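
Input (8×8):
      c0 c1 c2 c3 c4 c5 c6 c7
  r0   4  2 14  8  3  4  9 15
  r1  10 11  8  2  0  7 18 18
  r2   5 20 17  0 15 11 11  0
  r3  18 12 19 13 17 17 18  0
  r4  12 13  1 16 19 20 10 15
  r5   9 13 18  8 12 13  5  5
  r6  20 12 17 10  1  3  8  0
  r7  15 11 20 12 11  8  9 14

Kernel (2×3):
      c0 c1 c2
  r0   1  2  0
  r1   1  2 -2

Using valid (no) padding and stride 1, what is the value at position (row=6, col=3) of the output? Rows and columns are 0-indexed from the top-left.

30

The receptive field on the input at this output position is [10 1 3 / 12 11 8]. Elementwise product with the kernel and sum: 10·1 + 1·2 + 12·1 + 11·2 + 8·-2.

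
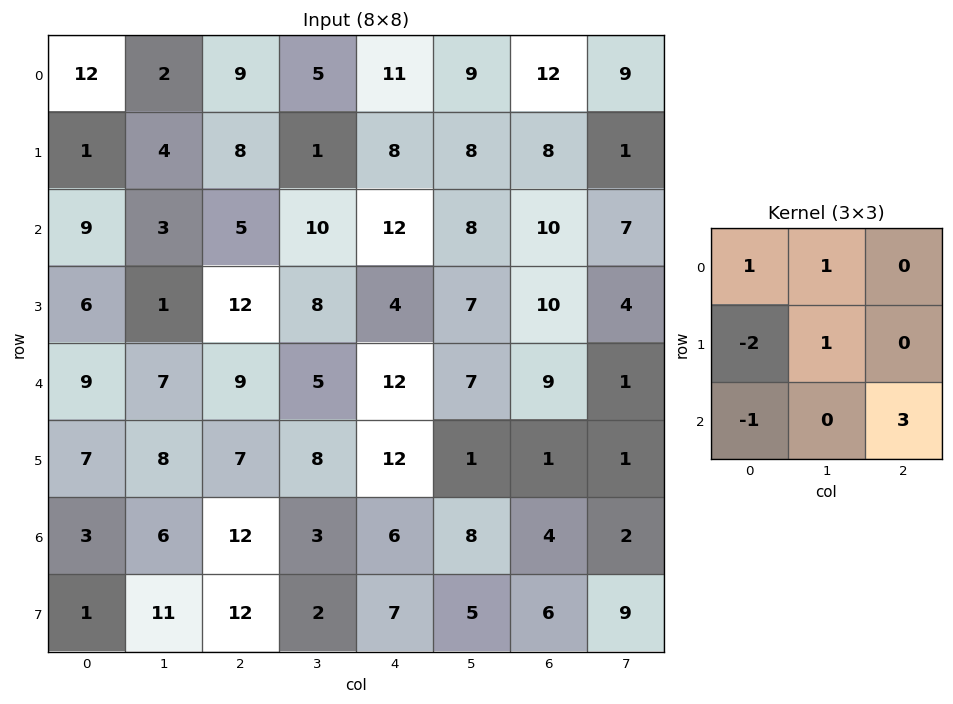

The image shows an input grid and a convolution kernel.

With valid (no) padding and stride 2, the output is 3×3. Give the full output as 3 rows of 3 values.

22 30 30
19 26 34
43 14 2

Output[0,0]: The receptive field on the input at this output position is [12 2 9 / 1 4 8 / 9 3 5]. Elementwise product with the kernel and sum: 12·1 + 2·1 + 1·-2 + 4·1 + 9·-1 + 5·3.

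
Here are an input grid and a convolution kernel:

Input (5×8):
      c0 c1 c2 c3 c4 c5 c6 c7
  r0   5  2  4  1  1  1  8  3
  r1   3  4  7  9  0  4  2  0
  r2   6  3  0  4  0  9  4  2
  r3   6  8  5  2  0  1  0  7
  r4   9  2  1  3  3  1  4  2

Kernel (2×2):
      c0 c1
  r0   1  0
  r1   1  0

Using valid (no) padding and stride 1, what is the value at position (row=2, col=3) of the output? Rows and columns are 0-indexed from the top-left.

The receptive field on the input at this output position is [4 0 / 2 0]. Elementwise product with the kernel and sum: 4·1 + 2·1.

6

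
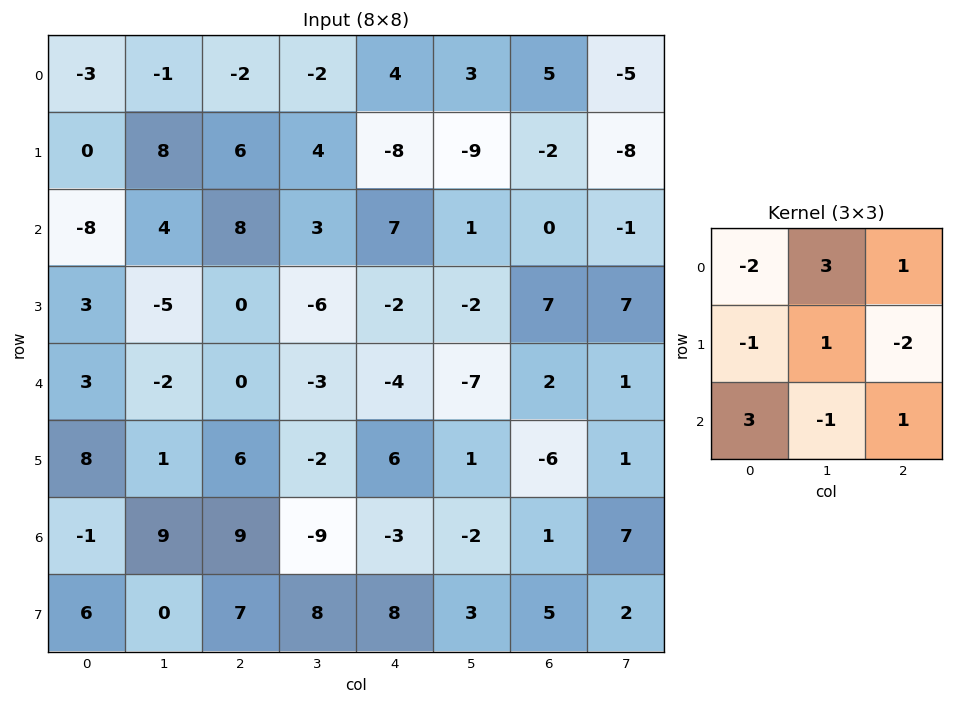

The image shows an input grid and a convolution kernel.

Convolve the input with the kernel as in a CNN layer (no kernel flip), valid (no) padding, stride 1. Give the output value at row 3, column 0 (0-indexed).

3

The receptive field on the input at this output position is [3 -5 0 / 3 -2 0 / 8 1 6]. Elementwise product with the kernel and sum: 3·-2 + -5·3 + 0·1 + 3·-1 + -2·1 + 0·-2 + 8·3 + 1·-1 + 6·1.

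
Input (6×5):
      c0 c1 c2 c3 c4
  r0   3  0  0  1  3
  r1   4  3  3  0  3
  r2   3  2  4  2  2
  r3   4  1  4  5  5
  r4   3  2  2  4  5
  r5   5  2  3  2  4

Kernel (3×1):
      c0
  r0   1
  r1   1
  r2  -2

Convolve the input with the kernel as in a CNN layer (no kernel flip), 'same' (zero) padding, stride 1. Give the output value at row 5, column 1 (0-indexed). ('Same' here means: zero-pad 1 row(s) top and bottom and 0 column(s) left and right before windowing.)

The receptive field on the zero-padded input at this output position is [2 / 2 / 0]. Elementwise product with the kernel and sum: 2·1 + 2·1 + 0·-2.

4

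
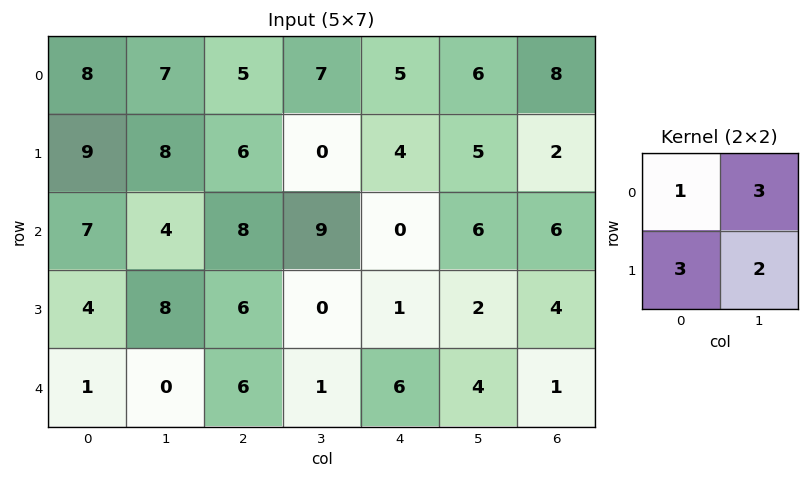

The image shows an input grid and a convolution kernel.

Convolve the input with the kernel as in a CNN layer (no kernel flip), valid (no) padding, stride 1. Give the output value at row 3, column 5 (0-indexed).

28

The receptive field on the input at this output position is [2 4 / 4 1]. Elementwise product with the kernel and sum: 2·1 + 4·3 + 4·3 + 1·2.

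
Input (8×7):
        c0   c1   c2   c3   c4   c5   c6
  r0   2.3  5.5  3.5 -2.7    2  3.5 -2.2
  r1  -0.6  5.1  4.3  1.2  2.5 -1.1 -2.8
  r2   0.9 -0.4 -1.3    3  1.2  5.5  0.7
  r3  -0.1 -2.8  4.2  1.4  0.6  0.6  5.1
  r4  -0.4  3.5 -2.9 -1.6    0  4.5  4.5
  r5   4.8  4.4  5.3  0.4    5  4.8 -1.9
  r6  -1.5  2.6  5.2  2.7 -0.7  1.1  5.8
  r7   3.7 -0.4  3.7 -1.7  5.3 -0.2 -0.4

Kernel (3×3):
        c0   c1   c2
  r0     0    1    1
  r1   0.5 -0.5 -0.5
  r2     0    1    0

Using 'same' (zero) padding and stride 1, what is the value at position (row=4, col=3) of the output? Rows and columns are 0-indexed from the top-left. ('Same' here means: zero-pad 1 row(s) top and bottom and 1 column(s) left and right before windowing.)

1.75

The receptive field on the zero-padded input at this output position is [4.2 1.4 0.6 / -2.9 -1.6 0 / 5.3 0.4 5]. Elementwise product with the kernel and sum: 1.4·1 + 0.6·1 + -2.9·0.5 + -1.6·-0.5 + 0·-0.5 + 0.4·1.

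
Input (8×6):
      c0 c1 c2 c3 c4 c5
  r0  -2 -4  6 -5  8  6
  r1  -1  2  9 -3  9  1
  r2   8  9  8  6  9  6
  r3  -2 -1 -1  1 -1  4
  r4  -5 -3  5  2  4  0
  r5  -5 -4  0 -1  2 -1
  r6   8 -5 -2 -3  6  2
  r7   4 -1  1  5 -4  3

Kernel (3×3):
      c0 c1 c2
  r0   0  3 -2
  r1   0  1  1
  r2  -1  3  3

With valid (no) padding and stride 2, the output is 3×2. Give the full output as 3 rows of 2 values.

30 12
20 13
-52 10

Output[0,0]: The receptive field on the input at this output position is [-2 -4 6 / -1 2 9 / 8 9 8]. Elementwise product with the kernel and sum: -4·3 + 6·-2 + 2·1 + 9·1 + 8·-1 + 9·3 + 8·3.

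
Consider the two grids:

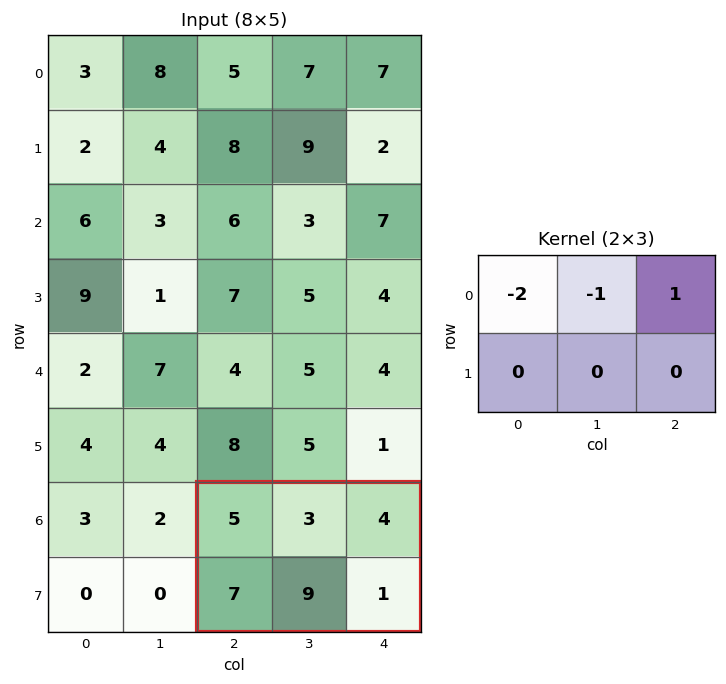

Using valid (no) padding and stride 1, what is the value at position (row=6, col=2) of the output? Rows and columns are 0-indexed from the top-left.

-9

The receptive field on the input at this output position is [5 3 4 / 7 9 1]. Elementwise product with the kernel and sum: 5·-2 + 3·-1 + 4·1.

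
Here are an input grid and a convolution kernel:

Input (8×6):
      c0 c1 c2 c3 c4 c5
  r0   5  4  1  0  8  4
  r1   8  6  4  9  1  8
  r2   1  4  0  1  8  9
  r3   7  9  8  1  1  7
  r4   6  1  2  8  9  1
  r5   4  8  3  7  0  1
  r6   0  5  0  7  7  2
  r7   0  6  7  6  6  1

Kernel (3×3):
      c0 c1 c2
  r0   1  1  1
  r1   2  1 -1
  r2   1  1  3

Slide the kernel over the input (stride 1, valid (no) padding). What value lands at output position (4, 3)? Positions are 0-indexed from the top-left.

The receptive field on the input at this output position is [8 9 1 / 7 0 1 / 7 7 2]. Elementwise product with the kernel and sum: 8·1 + 9·1 + 1·1 + 7·2 + 0·1 + 1·-1 + 7·1 + 7·1 + 2·3.

51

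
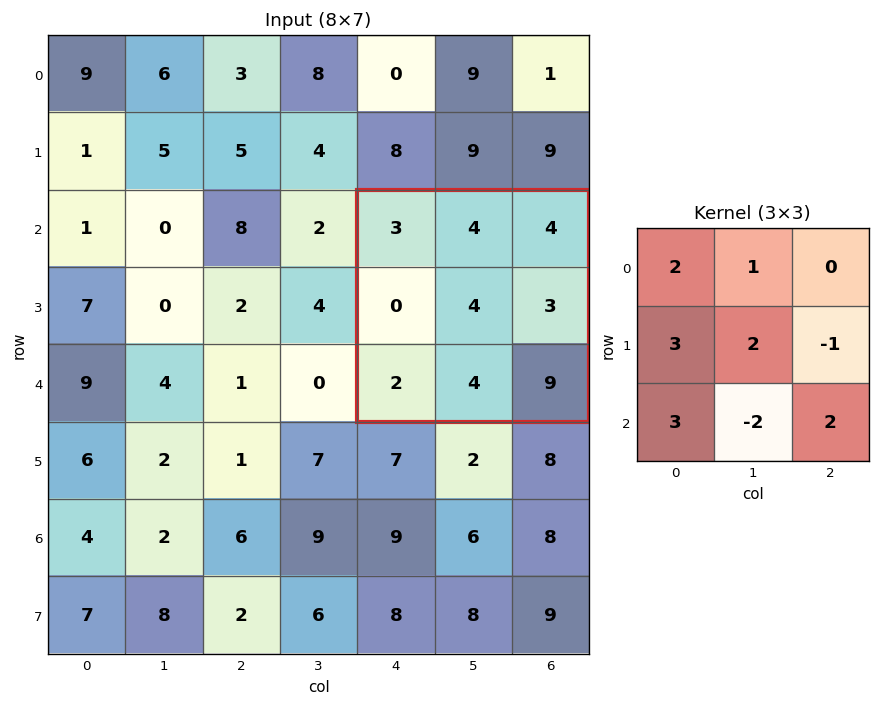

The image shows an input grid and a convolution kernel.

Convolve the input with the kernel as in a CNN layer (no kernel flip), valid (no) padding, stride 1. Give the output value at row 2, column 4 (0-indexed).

31

The receptive field on the input at this output position is [3 4 4 / 0 4 3 / 2 4 9]. Elementwise product with the kernel and sum: 3·2 + 4·1 + 0·3 + 4·2 + 3·-1 + 2·3 + 4·-2 + 9·2.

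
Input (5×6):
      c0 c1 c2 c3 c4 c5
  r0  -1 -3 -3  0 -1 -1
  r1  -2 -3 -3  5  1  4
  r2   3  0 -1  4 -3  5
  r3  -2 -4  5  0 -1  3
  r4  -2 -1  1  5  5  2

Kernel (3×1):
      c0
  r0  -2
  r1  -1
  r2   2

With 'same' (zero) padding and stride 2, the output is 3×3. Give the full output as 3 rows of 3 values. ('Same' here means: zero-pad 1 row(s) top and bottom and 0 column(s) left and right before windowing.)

-3 -3 3
-3 17 -1
6 -11 -3

Output[0,0]: The receptive field on the zero-padded input at this output position is [0 / -1 / -2]. Elementwise product with the kernel and sum: 0·-2 + -1·-1 + -2·2.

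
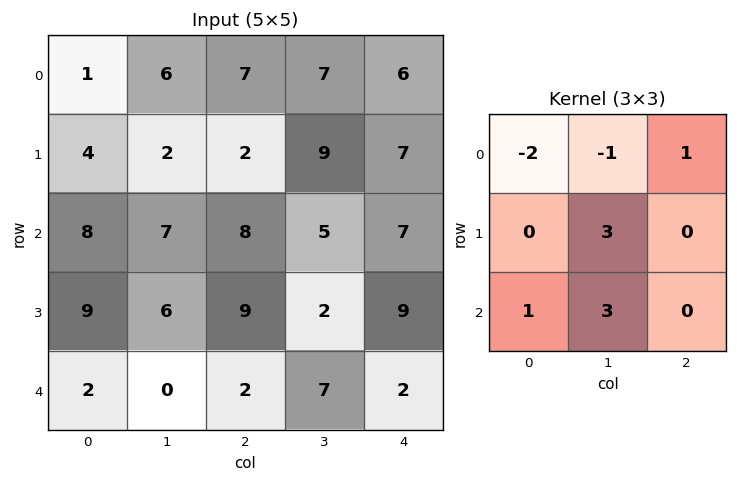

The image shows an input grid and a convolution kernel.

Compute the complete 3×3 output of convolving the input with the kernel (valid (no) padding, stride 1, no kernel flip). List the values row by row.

34 25 35
40 60 24
5 16 15

Output[0,0]: The receptive field on the input at this output position is [1 6 7 / 4 2 2 / 8 7 8]. Elementwise product with the kernel and sum: 1·-2 + 6·-1 + 7·1 + 2·3 + 8·1 + 7·3.
Output[0,1]: The receptive field on the input at this output position is [6 7 7 / 2 2 9 / 7 8 5]. Elementwise product with the kernel and sum: 6·-2 + 7·-1 + 7·1 + 2·3 + 7·1 + 8·3.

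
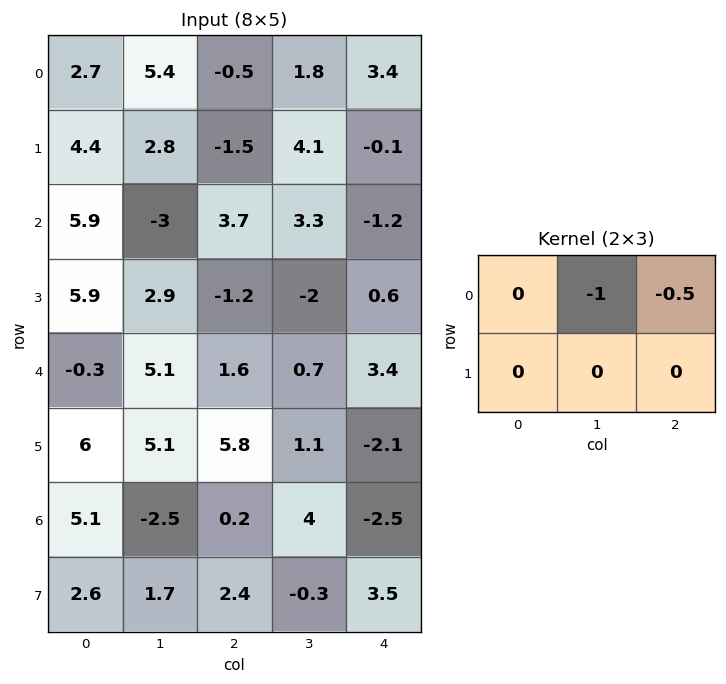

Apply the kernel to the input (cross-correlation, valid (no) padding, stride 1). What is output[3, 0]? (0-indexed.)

-2.3

The receptive field on the input at this output position is [5.9 2.9 -1.2 / -0.3 5.1 1.6]. Elementwise product with the kernel and sum: 2.9·-1 + -1.2·-0.5.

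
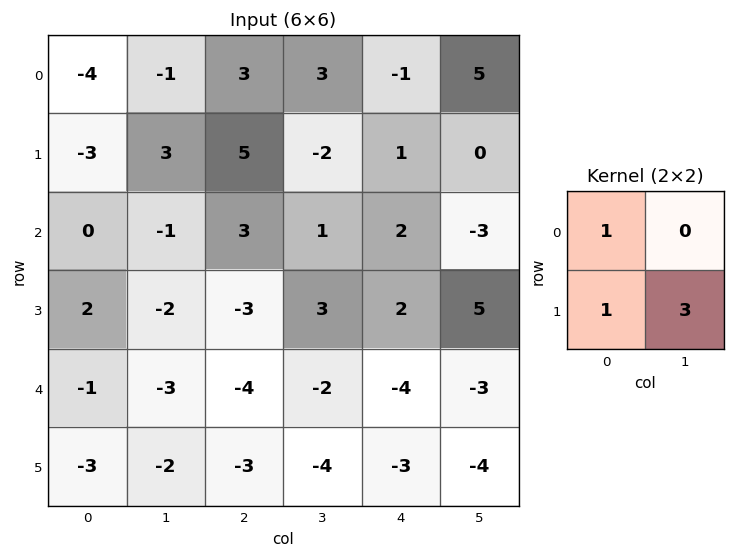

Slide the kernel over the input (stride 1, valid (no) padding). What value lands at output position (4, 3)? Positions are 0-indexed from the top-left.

The receptive field on the input at this output position is [-2 -4 / -4 -3]. Elementwise product with the kernel and sum: -2·1 + -4·1 + -3·3.

-15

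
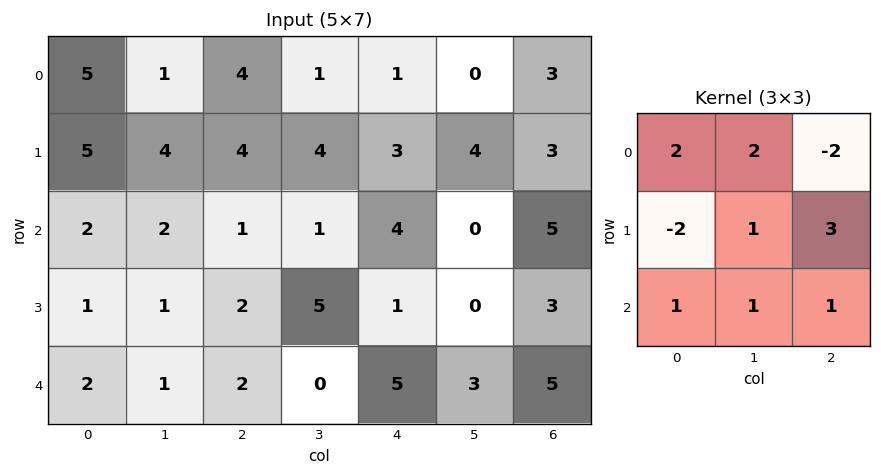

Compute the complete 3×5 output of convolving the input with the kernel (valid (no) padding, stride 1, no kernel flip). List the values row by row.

15 20 19 16 12
15 16 29 14 19
16 22 7 9 18

Output[0,0]: The receptive field on the input at this output position is [5 1 4 / 5 4 4 / 2 2 1]. Elementwise product with the kernel and sum: 5·2 + 1·2 + 4·-2 + 5·-2 + 4·1 + 4·3 + 2·1 + 2·1 + 1·1.
Output[0,1]: The receptive field on the input at this output position is [1 4 1 / 4 4 4 / 2 1 1]. Elementwise product with the kernel and sum: 1·2 + 4·2 + 1·-2 + 4·-2 + 4·1 + 4·3 + 2·1 + 1·1 + 1·1.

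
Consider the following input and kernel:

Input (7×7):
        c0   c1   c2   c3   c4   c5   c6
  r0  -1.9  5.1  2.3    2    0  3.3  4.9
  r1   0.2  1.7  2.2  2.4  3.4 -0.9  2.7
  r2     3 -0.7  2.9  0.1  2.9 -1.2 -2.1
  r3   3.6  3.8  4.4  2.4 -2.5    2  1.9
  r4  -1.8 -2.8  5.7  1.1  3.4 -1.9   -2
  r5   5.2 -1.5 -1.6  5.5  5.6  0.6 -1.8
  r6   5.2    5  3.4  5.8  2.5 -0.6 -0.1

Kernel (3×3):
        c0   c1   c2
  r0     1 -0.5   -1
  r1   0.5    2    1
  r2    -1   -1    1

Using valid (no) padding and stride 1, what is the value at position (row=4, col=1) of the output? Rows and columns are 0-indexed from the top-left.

The receptive field on the input at this output position is [-2.8 5.7 1.1 / -1.5 -1.6 5.5 / 5 3.4 5.8]. Elementwise product with the kernel and sum: -2.8·1 + 5.7·-0.5 + 1.1·-1 + -1.5·0.5 + -1.6·2 + 5.5·1 + 5·-1 + 3.4·-1 + 5.8·1.

-7.8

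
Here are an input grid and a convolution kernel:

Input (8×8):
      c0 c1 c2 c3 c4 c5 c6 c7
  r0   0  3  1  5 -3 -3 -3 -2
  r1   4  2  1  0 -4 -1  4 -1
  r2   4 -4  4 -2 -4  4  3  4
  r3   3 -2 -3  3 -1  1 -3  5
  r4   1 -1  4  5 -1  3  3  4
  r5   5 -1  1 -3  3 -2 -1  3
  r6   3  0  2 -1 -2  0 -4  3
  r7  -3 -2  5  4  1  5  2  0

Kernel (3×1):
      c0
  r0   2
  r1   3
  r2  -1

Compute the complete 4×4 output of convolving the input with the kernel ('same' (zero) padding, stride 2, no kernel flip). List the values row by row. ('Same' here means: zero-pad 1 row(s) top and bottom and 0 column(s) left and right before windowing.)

-4 2 -5 -13
17 17 -19 20
4 5 -8 4
22 3 -1 -16

Output[0,0]: The receptive field on the zero-padded input at this output position is [0 / 0 / 4]. Elementwise product with the kernel and sum: 0·2 + 0·3 + 4·-1.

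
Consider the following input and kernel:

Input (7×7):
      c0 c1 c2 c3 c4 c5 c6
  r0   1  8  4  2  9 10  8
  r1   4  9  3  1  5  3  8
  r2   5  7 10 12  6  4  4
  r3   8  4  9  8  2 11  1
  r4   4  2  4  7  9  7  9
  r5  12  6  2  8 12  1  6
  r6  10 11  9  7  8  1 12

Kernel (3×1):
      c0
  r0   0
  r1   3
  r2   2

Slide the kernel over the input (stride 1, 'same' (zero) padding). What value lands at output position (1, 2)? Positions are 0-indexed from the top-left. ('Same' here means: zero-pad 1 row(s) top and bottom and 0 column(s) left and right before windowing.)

29

The receptive field on the zero-padded input at this output position is [4 / 3 / 10]. Elementwise product with the kernel and sum: 3·3 + 10·2.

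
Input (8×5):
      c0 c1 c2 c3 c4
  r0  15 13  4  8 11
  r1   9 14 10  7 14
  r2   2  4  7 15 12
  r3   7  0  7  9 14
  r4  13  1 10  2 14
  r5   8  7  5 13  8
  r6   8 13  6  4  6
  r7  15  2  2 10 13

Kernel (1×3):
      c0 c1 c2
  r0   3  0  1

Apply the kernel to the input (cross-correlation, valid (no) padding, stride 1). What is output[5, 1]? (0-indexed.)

34

The receptive field on the input at this output position is [7 5 13]. Elementwise product with the kernel and sum: 7·3 + 13·1.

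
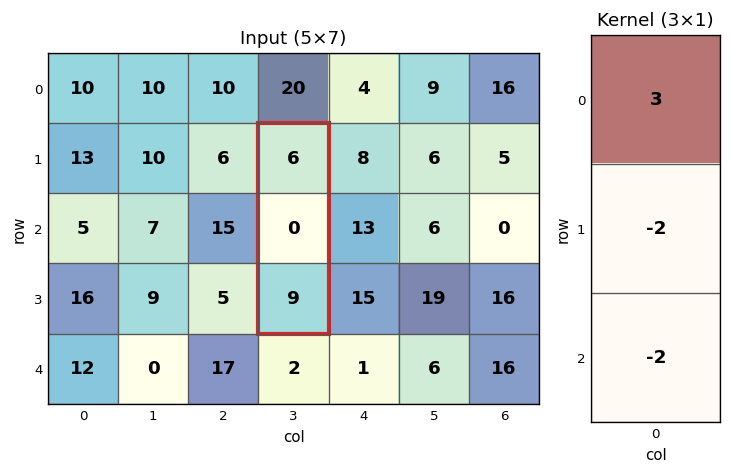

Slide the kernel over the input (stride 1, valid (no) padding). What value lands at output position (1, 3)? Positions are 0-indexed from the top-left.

The receptive field on the input at this output position is [6 / 0 / 9]. Elementwise product with the kernel and sum: 6·3 + 0·-2 + 9·-2.

0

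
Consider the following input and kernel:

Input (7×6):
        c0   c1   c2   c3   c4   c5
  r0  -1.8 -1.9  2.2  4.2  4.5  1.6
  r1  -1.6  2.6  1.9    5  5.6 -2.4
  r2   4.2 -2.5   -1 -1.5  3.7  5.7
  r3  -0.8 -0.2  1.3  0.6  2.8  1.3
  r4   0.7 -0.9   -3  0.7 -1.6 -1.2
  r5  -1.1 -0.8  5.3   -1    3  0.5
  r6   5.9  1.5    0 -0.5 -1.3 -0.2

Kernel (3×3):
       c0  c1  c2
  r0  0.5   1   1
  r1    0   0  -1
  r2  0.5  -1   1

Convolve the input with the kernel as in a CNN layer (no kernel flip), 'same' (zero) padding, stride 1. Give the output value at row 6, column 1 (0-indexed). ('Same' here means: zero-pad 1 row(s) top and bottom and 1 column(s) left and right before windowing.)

The receptive field on the zero-padded input at this output position is [-1.1 -0.8 5.3 / 5.9 1.5 0 / 0 0 0]. Elementwise product with the kernel and sum: -1.1·0.5 + -0.8·1 + 5.3·1 + 0·-1 + 0·0.5 + 0·-1 + 0·1.

3.95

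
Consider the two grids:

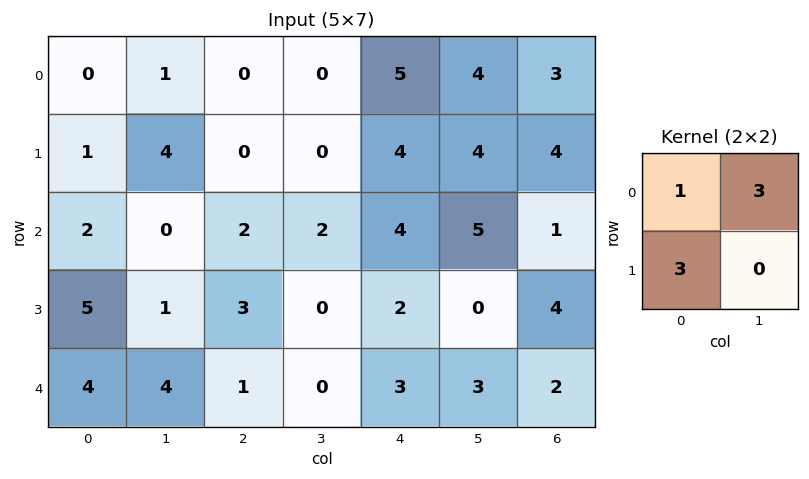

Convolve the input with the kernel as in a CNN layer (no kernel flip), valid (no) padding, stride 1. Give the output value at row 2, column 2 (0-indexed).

17

The receptive field on the input at this output position is [2 2 / 3 0]. Elementwise product with the kernel and sum: 2·1 + 2·3 + 3·3.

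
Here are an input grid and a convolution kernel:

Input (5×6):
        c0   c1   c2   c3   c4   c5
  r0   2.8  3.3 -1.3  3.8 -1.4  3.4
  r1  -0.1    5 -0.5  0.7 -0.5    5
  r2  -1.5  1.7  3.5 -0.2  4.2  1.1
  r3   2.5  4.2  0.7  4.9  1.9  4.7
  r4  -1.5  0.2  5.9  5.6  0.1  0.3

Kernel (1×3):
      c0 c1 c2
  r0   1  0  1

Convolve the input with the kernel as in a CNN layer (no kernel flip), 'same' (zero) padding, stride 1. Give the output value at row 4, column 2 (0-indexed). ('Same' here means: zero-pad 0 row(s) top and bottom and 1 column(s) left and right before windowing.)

5.8

The receptive field on the zero-padded input at this output position is [0.2 5.9 5.6]. Elementwise product with the kernel and sum: 0.2·1 + 5.6·1.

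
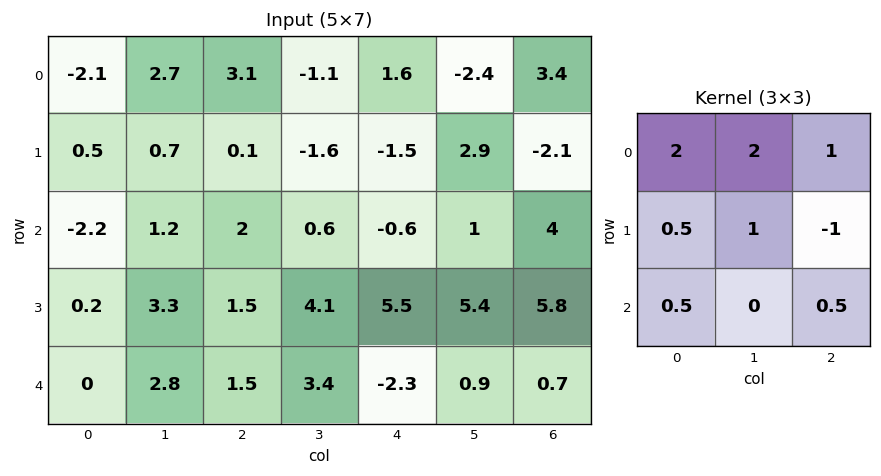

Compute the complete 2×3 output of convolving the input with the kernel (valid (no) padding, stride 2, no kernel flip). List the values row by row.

5.05 6.25 7.75
2.65 3.55 6.35

Output[0,0]: The receptive field on the input at this output position is [-2.1 2.7 3.1 / 0.5 0.7 0.1 / -2.2 1.2 2]. Elementwise product with the kernel and sum: -2.1·2 + 2.7·2 + 3.1·1 + 0.5·0.5 + 0.7·1 + 0.1·-1 + -2.2·0.5 + 2·0.5.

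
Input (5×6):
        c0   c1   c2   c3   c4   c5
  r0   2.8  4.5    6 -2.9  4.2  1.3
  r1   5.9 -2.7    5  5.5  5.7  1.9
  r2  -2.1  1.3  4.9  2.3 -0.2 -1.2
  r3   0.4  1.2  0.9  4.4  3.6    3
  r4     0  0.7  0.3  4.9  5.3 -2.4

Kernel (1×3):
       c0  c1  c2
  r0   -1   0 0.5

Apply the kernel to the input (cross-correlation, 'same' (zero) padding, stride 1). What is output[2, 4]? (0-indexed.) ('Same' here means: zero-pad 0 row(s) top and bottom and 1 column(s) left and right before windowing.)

The receptive field on the zero-padded input at this output position is [2.3 -0.2 -1.2]. Elementwise product with the kernel and sum: 2.3·-1 + -1.2·0.5.

-2.9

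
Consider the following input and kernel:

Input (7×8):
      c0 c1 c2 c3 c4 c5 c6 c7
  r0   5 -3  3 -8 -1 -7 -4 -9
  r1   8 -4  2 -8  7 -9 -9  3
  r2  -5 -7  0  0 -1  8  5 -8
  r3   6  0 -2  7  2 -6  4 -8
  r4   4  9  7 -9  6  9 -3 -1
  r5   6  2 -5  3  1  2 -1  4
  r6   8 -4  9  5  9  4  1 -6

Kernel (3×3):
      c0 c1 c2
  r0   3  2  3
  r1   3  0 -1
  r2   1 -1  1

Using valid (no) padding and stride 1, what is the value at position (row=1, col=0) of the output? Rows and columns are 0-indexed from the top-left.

The receptive field on the input at this output position is [8 -4 2 / -5 -7 0 / 6 0 -2]. Elementwise product with the kernel and sum: 8·3 + -4·2 + 2·3 + -5·3 + 0·-1 + 6·1 + 0·-1 + -2·1.

11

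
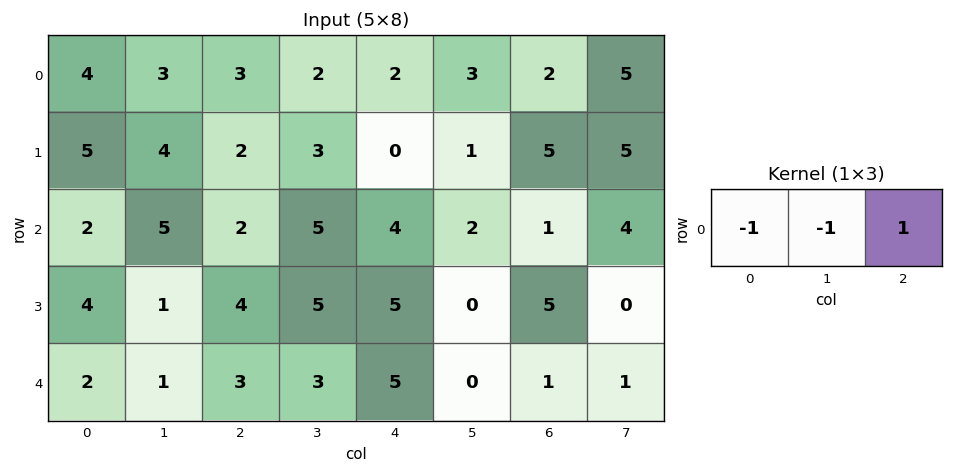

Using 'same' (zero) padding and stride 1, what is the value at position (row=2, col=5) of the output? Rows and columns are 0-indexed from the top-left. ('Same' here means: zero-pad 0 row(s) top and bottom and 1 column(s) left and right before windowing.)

-5

The receptive field on the zero-padded input at this output position is [4 2 1]. Elementwise product with the kernel and sum: 4·-1 + 2·-1 + 1·1.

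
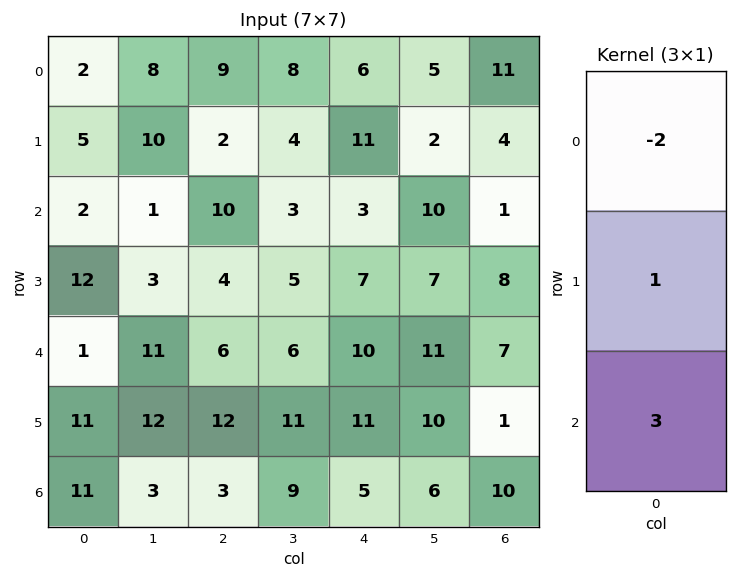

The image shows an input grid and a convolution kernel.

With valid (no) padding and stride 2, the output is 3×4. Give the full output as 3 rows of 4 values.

Output[0,0]: The receptive field on the input at this output position is [2 / 5 / 2]. Elementwise product with the kernel and sum: 2·-2 + 5·1 + 2·3.
Output[0,1]: The receptive field on the input at this output position is [9 / 2 / 10]. Elementwise product with the kernel and sum: 9·-2 + 2·1 + 10·3.

7 14 8 -15
11 2 31 27
42 9 6 17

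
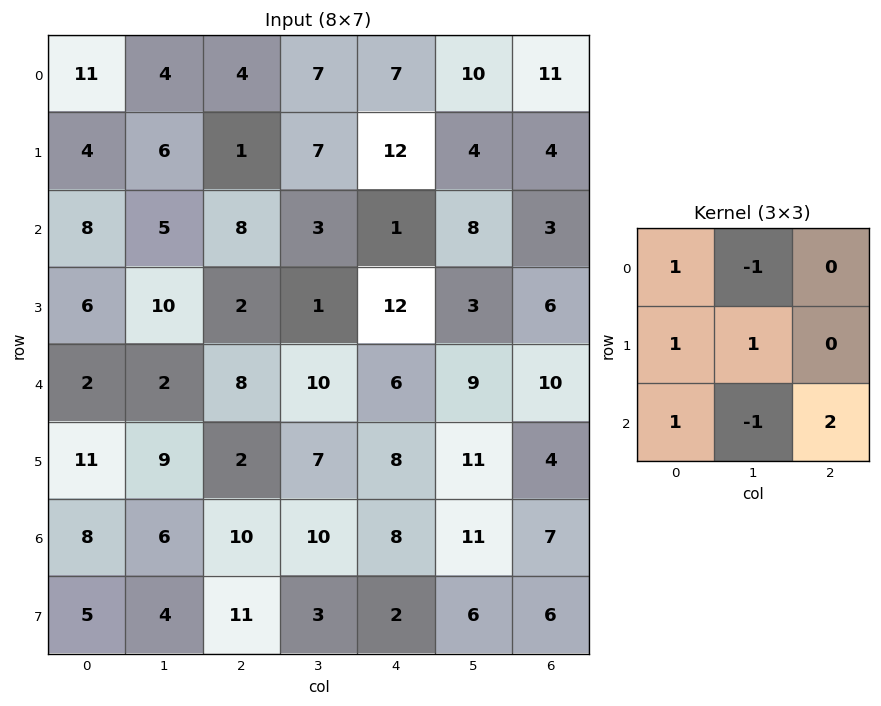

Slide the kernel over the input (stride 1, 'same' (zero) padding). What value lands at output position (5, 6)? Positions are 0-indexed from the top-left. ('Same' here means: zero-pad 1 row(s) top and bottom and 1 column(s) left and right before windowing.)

18

The receptive field on the zero-padded input at this output position is [9 10 0 / 11 4 0 / 11 7 0]. Elementwise product with the kernel and sum: 9·1 + 10·-1 + 11·1 + 4·1 + 11·1 + 7·-1 + 0·2.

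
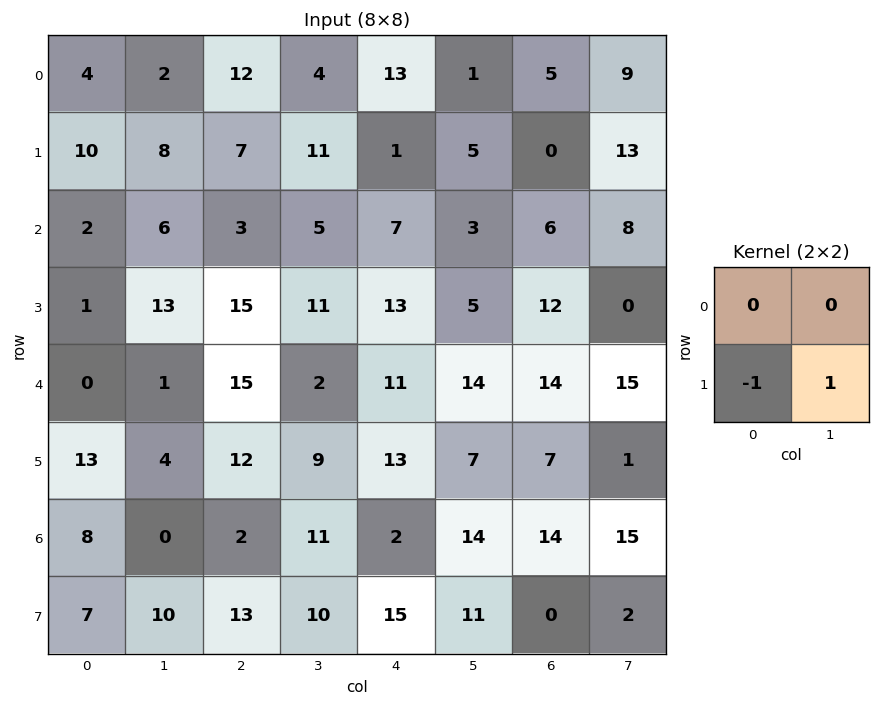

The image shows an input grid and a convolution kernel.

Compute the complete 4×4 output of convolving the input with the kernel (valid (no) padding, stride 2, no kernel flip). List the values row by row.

-2 4 4 13
12 -4 -8 -12
-9 -3 -6 -6
3 -3 -4 2

Output[0,0]: The receptive field on the input at this output position is [4 2 / 10 8]. Elementwise product with the kernel and sum: 10·-1 + 8·1.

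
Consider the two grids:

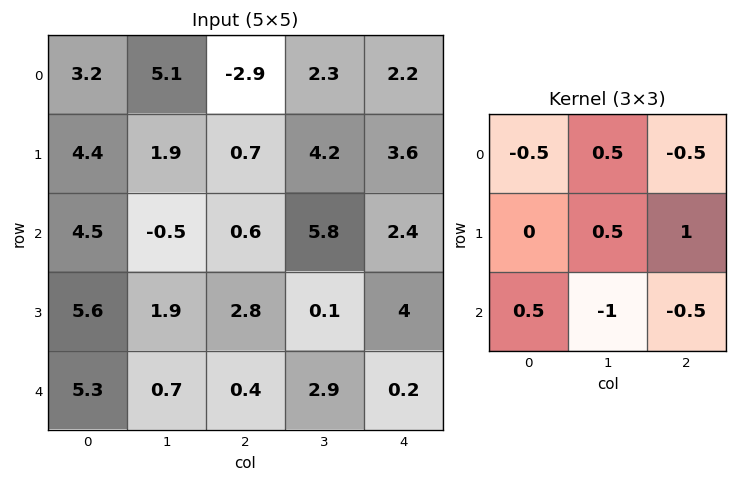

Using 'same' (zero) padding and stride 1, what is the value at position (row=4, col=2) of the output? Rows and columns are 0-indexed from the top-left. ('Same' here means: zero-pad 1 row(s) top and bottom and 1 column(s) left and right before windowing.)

3.5

The receptive field on the zero-padded input at this output position is [1.9 2.8 0.1 / 0.7 0.4 2.9 / 0 0 0]. Elementwise product with the kernel and sum: 1.9·-0.5 + 2.8·0.5 + 0.1·-0.5 + 0.4·0.5 + 2.9·1 + 0·0.5 + 0·-1 + 0·-0.5.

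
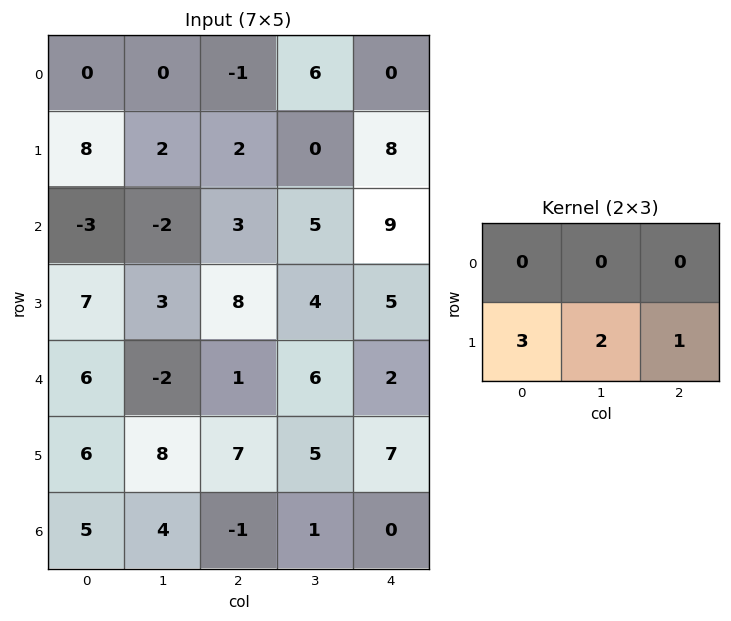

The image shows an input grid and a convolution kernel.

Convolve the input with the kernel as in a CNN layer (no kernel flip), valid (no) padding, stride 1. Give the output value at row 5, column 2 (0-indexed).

-1

The receptive field on the input at this output position is [7 5 7 / -1 1 0]. Elementwise product with the kernel and sum: -1·3 + 1·2 + 0·1.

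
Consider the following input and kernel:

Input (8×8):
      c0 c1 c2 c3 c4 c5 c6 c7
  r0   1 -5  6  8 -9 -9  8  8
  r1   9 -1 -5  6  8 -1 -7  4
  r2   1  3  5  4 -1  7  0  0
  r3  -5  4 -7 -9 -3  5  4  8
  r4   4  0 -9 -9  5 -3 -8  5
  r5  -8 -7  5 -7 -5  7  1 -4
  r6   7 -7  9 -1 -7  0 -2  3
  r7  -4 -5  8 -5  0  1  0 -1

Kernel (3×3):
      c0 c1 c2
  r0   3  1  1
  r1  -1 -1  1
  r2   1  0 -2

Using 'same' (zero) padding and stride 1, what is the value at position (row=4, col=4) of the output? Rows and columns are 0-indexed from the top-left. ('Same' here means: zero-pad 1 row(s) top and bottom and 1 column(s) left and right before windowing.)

The receptive field on the zero-padded input at this output position is [-9 -3 5 / -9 5 -3 / -7 -5 7]. Elementwise product with the kernel and sum: -9·3 + -3·1 + 5·1 + -9·-1 + 5·-1 + -3·1 + -7·1 + 7·-2.

-45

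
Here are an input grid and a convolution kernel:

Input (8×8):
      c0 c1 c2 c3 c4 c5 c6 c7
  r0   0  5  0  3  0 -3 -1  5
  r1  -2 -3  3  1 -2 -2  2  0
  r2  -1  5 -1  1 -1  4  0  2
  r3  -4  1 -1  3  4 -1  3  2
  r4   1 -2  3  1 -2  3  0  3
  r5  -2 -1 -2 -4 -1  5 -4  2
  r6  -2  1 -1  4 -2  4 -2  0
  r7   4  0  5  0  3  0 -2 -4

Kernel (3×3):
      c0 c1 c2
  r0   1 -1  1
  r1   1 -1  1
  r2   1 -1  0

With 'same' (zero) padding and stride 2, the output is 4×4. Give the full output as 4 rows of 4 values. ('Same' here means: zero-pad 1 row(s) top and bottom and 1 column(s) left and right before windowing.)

7 2 3 -1
9 4 6 -2
4 2 1 13
0 -2 9 19

Output[0,0]: The receptive field on the zero-padded input at this output position is [0 0 0 / 0 0 5 / 0 -2 -3]. Elementwise product with the kernel and sum: 0·1 + 0·-1 + 0·1 + 0·1 + 0·-1 + 5·1 + 0·1 + -2·-1.
Output[0,1]: The receptive field on the zero-padded input at this output position is [0 0 0 / 5 0 3 / -3 3 1]. Elementwise product with the kernel and sum: 0·1 + 0·-1 + 0·1 + 5·1 + 0·-1 + 3·1 + -3·1 + 3·-1.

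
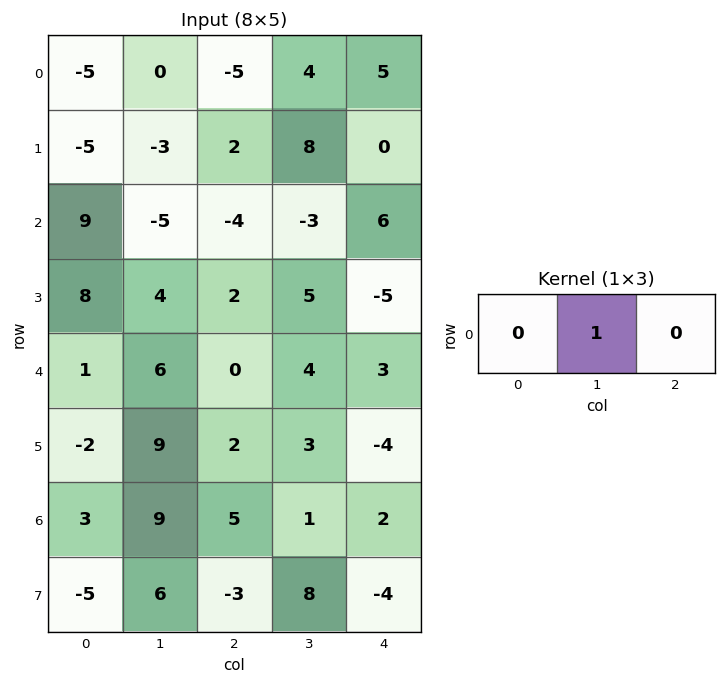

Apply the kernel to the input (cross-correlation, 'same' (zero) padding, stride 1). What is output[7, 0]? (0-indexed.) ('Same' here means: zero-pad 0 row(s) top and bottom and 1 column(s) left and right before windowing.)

The receptive field on the zero-padded input at this output position is [0 -5 6]. Elementwise product with the kernel and sum: -5·1.

-5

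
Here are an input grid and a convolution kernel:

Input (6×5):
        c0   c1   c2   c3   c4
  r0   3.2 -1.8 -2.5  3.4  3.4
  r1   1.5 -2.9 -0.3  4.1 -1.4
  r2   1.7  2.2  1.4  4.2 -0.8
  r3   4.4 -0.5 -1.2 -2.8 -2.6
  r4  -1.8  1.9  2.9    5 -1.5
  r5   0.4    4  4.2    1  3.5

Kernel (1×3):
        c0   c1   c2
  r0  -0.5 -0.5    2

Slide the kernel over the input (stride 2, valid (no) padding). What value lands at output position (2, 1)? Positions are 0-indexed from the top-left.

-6.95

The receptive field on the input at this output position is [2.9 5 -1.5]. Elementwise product with the kernel and sum: 2.9·-0.5 + 5·-0.5 + -1.5·2.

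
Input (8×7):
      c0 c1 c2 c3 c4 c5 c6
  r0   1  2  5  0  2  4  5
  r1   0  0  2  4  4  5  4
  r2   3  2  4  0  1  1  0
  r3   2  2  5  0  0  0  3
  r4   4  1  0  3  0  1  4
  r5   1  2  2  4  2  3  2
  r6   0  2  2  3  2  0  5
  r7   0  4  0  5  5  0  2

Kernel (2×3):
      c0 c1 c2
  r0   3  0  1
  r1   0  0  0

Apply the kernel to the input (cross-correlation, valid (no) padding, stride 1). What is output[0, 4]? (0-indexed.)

The receptive field on the input at this output position is [2 4 5 / 4 5 4]. Elementwise product with the kernel and sum: 2·3 + 5·1.

11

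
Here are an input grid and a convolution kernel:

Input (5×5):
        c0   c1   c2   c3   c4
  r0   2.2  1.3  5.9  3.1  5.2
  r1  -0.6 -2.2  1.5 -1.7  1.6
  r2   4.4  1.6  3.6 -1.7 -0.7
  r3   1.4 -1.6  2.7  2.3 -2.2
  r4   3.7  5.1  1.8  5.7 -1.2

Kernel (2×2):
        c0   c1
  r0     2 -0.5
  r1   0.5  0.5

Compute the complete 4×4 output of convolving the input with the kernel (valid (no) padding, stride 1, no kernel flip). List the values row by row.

2.35 -0.7 10.15 3.55
2.9 -2.55 4.8 -5.4
7.9 1.95 10.55 -3
8 -1.1 8 7.95

Output[0,0]: The receptive field on the input at this output position is [2.2 1.3 / -0.6 -2.2]. Elementwise product with the kernel and sum: 2.2·2 + 1.3·-0.5 + -0.6·0.5 + -2.2·0.5.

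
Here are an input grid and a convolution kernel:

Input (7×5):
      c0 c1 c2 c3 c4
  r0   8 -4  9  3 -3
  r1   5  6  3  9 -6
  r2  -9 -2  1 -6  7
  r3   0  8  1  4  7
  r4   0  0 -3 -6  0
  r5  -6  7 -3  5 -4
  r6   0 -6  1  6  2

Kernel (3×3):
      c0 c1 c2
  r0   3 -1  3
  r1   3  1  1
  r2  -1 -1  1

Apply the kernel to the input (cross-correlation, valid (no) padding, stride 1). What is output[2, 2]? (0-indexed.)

53

The receptive field on the input at this output position is [1 -6 7 / 1 4 7 / -3 -6 0]. Elementwise product with the kernel and sum: 1·3 + -6·-1 + 7·3 + 1·3 + 4·1 + 7·1 + -3·-1 + -6·-1 + 0·1.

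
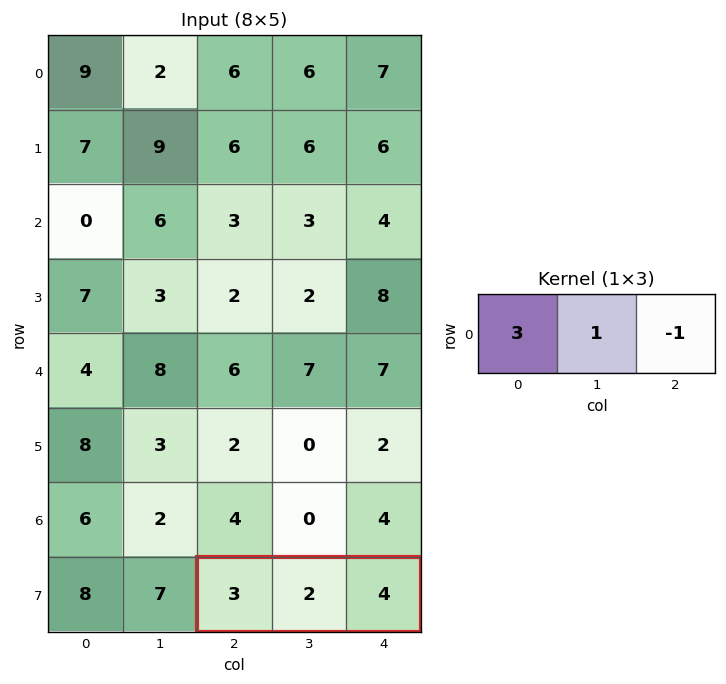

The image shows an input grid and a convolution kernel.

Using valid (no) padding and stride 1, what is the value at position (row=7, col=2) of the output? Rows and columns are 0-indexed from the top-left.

7

The receptive field on the input at this output position is [3 2 4]. Elementwise product with the kernel and sum: 3·3 + 2·1 + 4·-1.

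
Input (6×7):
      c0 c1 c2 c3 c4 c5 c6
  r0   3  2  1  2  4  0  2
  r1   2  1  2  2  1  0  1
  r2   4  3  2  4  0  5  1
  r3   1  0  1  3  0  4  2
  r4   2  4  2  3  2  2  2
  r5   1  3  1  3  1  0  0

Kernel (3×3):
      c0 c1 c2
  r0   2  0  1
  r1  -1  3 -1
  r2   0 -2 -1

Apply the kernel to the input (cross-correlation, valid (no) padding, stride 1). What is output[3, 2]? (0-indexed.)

The receptive field on the input at this output position is [1 3 0 / 2 3 2 / 1 3 1]. Elementwise product with the kernel and sum: 1·2 + 0·1 + 2·-1 + 3·3 + 2·-1 + 3·-2 + 1·-1.

0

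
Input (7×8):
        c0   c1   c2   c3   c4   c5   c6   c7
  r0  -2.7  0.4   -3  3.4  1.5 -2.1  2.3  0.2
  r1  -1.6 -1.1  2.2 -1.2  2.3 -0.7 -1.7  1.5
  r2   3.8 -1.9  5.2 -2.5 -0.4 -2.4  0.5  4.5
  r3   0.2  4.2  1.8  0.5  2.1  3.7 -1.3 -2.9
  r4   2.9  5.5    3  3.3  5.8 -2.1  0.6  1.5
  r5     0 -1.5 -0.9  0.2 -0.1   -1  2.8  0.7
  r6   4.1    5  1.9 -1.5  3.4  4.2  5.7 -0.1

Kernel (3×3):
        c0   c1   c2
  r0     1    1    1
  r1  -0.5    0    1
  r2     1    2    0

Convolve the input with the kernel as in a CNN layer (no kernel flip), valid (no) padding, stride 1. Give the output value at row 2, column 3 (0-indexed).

The receptive field on the input at this output position is [-2.5 -0.4 -2.4 / 0.5 2.1 3.7 / 3.3 5.8 -2.1]. Elementwise product with the kernel and sum: -2.5·1 + -0.4·1 + -2.4·1 + 0.5·-0.5 + 3.7·1 + 3.3·1 + 5.8·2.

13.05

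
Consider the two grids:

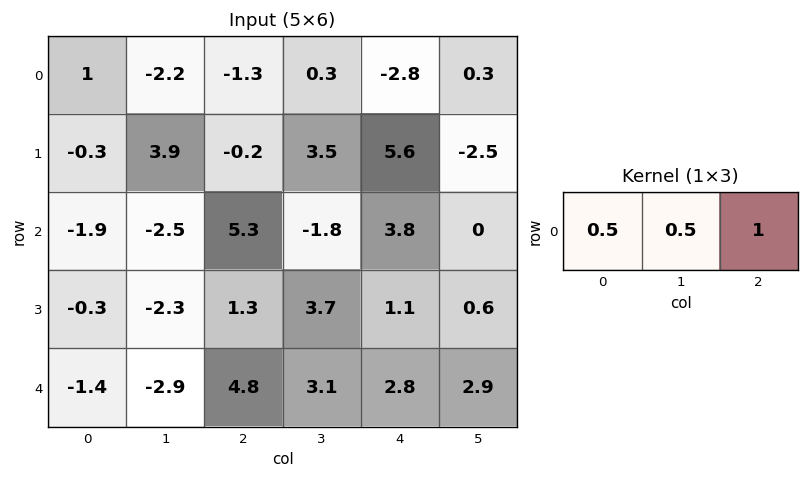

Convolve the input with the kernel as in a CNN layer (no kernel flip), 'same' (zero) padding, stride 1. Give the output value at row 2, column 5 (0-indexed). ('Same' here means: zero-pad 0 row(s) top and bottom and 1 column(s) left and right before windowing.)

The receptive field on the zero-padded input at this output position is [3.8 0 0]. Elementwise product with the kernel and sum: 3.8·0.5 + 0·0.5 + 0·1.

1.9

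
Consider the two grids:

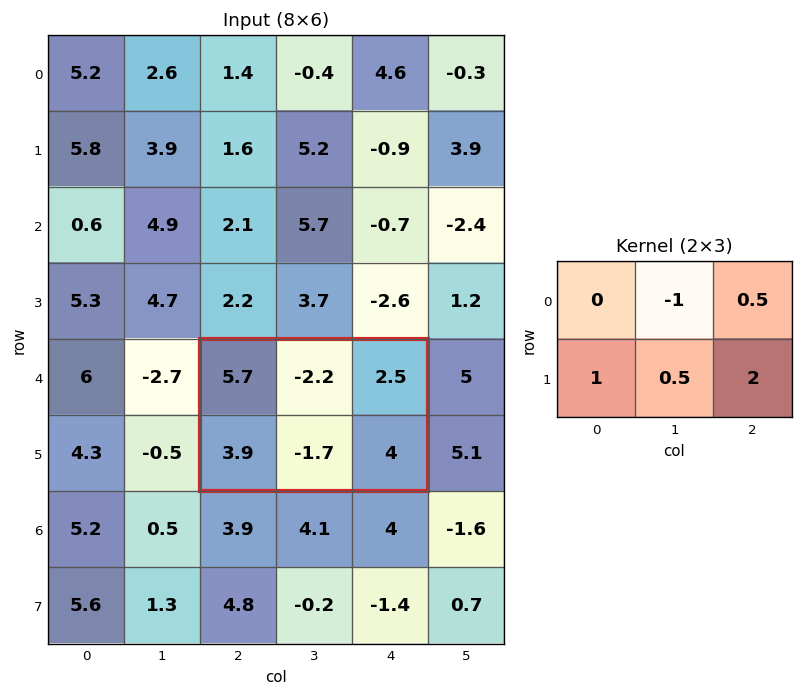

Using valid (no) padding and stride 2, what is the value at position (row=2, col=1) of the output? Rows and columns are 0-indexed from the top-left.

14.5

The receptive field on the input at this output position is [5.7 -2.2 2.5 / 3.9 -1.7 4]. Elementwise product with the kernel and sum: -2.2·-1 + 2.5·0.5 + 3.9·1 + -1.7·0.5 + 4·2.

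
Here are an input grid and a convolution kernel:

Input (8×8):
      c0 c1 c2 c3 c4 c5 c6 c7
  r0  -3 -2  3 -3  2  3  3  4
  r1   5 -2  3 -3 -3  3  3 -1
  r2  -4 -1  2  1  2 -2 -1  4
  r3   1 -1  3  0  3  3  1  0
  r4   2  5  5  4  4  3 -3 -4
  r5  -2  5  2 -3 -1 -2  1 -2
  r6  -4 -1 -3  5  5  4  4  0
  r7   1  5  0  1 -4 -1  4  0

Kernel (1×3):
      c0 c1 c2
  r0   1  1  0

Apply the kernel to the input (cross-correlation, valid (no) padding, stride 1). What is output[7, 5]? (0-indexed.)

The receptive field on the input at this output position is [-1 4 0]. Elementwise product with the kernel and sum: -1·1 + 4·1.

3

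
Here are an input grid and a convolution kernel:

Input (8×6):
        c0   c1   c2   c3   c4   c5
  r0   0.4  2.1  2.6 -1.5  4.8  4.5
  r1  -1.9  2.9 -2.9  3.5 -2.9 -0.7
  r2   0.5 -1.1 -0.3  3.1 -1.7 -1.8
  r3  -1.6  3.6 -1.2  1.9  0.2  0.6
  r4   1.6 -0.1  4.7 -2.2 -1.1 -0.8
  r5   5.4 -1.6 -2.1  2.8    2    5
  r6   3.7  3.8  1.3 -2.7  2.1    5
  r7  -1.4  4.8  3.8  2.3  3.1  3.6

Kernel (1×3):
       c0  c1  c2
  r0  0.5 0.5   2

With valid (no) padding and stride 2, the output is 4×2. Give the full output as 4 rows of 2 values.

6.45 10.15
-0.9 -2
10.15 -0.95
6.35 3.5

Output[0,0]: The receptive field on the input at this output position is [0.4 2.1 2.6]. Elementwise product with the kernel and sum: 0.4·0.5 + 2.1·0.5 + 2.6·2.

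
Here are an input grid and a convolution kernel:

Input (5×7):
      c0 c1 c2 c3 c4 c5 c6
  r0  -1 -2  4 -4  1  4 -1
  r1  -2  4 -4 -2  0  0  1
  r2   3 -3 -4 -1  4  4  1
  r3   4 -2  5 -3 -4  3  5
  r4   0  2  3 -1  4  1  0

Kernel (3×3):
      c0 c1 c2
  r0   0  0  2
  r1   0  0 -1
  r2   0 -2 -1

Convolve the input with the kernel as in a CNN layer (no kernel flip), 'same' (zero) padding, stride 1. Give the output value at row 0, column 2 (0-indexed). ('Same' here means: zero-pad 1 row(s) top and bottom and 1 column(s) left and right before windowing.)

The receptive field on the zero-padded input at this output position is [0 0 0 / -2 4 -4 / 4 -4 -2]. Elementwise product with the kernel and sum: 0·2 + -4·-1 + -4·-2 + -2·-1.

14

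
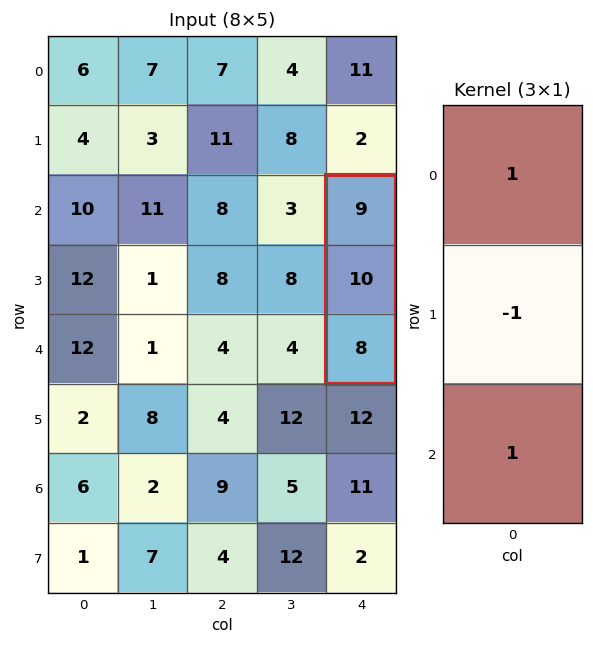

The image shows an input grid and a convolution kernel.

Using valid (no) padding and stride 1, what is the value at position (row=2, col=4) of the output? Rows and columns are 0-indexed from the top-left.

7

The receptive field on the input at this output position is [9 / 10 / 8]. Elementwise product with the kernel and sum: 9·1 + 10·-1 + 8·1.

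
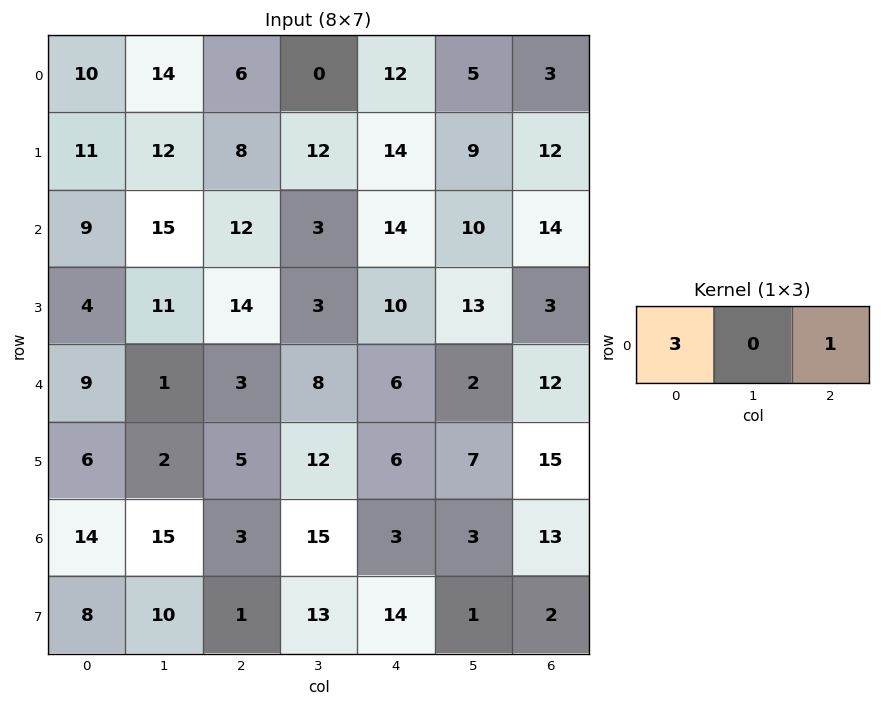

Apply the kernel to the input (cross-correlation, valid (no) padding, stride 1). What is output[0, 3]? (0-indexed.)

5

The receptive field on the input at this output position is [0 12 5]. Elementwise product with the kernel and sum: 0·3 + 5·1.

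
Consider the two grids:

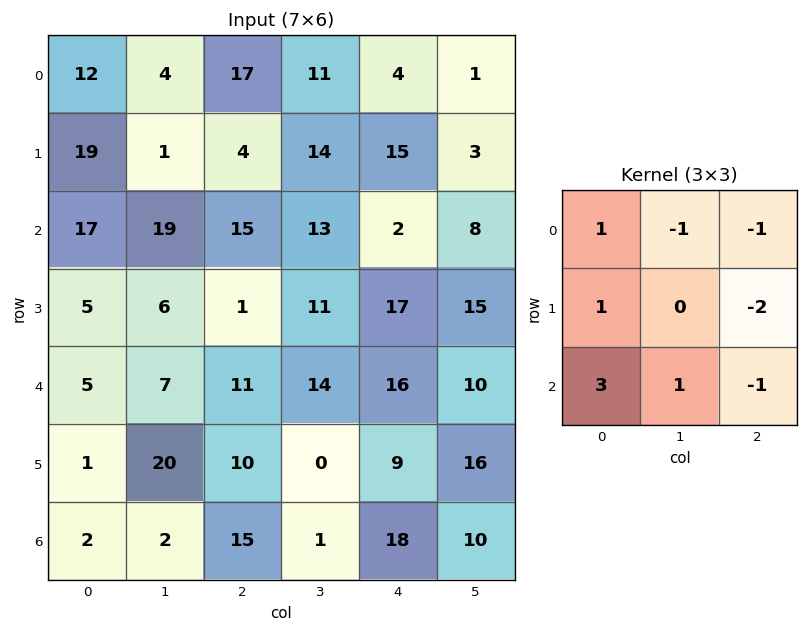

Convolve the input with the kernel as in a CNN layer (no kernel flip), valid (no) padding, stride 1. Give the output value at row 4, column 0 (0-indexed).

The receptive field on the input at this output position is [5 7 11 / 1 20 10 / 2 2 15]. Elementwise product with the kernel and sum: 5·1 + 7·-1 + 11·-1 + 1·1 + 10·-2 + 2·3 + 2·1 + 15·-1.

-39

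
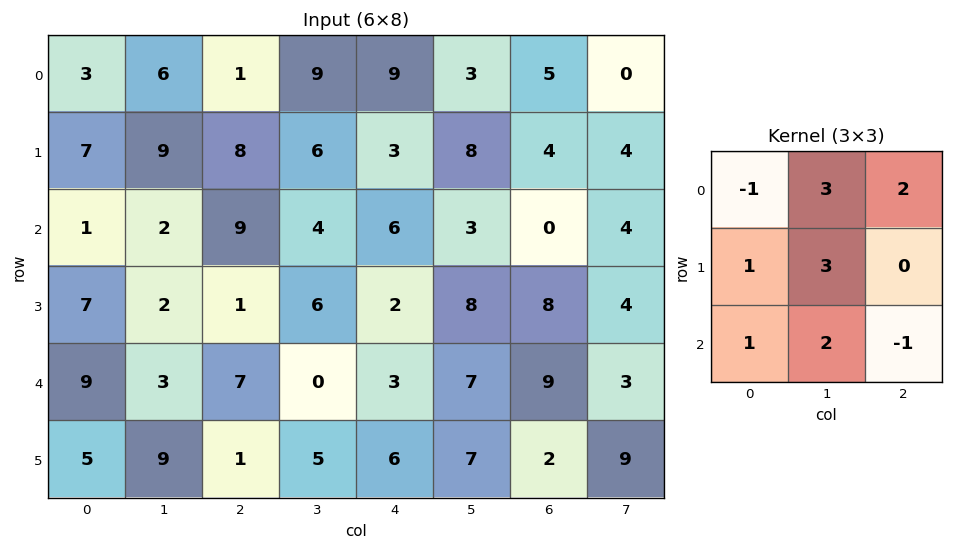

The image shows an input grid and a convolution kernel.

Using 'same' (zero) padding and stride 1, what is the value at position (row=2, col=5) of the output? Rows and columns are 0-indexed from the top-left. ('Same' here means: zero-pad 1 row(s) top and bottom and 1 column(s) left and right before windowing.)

The receptive field on the zero-padded input at this output position is [3 8 4 / 6 3 0 / 2 8 8]. Elementwise product with the kernel and sum: 3·-1 + 8·3 + 4·2 + 6·1 + 3·3 + 2·1 + 8·2 + 8·-1.

54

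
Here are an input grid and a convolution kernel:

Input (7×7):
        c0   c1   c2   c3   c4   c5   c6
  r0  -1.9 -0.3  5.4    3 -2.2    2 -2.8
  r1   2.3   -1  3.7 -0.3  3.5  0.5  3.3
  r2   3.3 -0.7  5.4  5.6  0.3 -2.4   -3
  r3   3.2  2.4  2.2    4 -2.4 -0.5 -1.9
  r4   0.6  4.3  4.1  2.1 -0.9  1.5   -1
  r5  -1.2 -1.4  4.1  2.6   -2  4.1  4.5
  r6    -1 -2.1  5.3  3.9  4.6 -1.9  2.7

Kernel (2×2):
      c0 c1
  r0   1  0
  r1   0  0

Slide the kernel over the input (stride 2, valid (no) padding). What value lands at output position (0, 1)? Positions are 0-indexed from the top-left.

The receptive field on the input at this output position is [5.4 3 / 3.7 -0.3]. Elementwise product with the kernel and sum: 5.4·1.

5.4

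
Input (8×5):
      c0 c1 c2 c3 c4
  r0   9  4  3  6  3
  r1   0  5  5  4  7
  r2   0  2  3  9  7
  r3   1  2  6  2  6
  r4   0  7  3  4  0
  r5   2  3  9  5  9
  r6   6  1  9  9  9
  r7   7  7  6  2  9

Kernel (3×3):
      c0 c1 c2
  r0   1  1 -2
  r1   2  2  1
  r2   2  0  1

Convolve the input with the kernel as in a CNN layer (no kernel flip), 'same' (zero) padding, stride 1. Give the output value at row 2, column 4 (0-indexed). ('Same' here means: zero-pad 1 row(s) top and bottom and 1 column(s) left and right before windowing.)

The receptive field on the zero-padded input at this output position is [4 7 0 / 9 7 0 / 2 6 0]. Elementwise product with the kernel and sum: 4·1 + 7·1 + 0·-2 + 9·2 + 7·2 + 0·1 + 2·2 + 0·1.

47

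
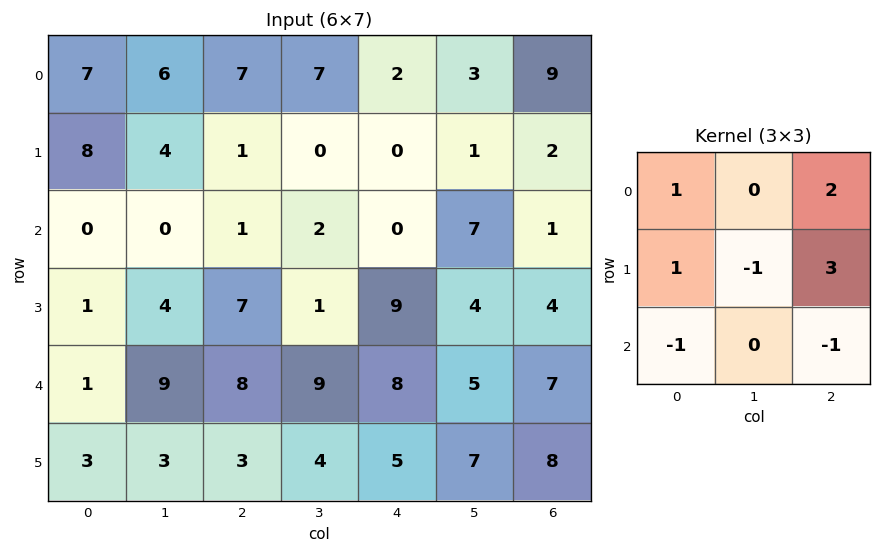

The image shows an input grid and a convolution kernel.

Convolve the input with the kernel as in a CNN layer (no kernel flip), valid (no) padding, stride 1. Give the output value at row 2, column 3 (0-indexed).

6

The receptive field on the input at this output position is [2 0 7 / 1 9 4 / 9 8 5]. Elementwise product with the kernel and sum: 2·1 + 7·2 + 1·1 + 9·-1 + 4·3 + 9·-1 + 5·-1.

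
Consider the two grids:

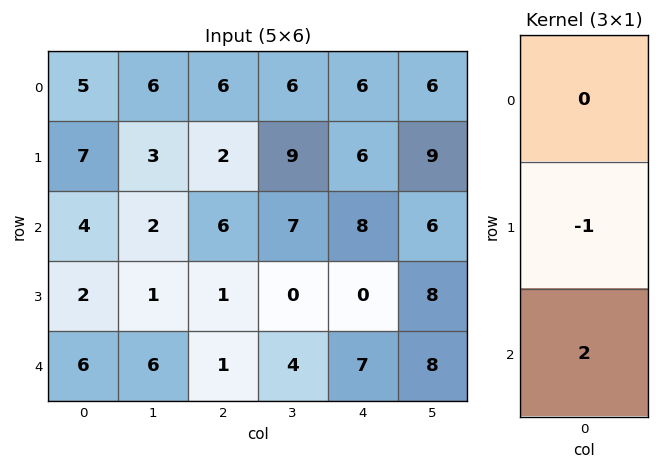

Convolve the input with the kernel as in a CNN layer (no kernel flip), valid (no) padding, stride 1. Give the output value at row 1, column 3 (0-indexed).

The receptive field on the input at this output position is [9 / 7 / 0]. Elementwise product with the kernel and sum: 7·-1 + 0·2.

-7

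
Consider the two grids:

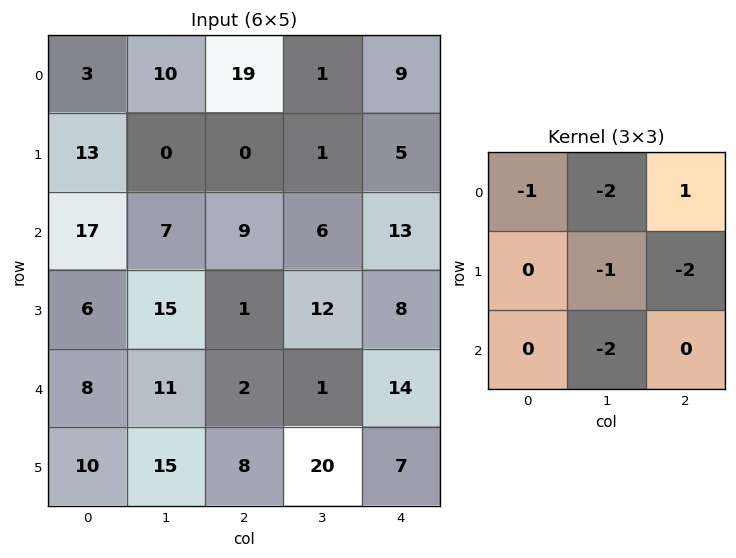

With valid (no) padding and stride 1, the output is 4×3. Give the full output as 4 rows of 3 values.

-18 -67 -35
-68 -22 -53
-61 -48 -38
-80 -25 -86

Output[0,0]: The receptive field on the input at this output position is [3 10 19 / 13 0 0 / 17 7 9]. Elementwise product with the kernel and sum: 3·-1 + 10·-2 + 19·1 + 0·-1 + 0·-2 + 7·-2.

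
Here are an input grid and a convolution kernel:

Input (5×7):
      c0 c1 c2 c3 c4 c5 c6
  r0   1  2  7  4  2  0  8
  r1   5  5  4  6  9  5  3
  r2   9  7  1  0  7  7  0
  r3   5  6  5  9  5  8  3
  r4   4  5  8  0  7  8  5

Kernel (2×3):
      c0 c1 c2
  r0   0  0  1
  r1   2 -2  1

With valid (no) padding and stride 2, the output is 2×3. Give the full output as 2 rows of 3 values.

Output[0,0]: The receptive field on the input at this output position is [1 2 7 / 5 5 4]. Elementwise product with the kernel and sum: 7·1 + 5·2 + 5·-2 + 4·1.
Output[0,1]: The receptive field on the input at this output position is [7 4 2 / 4 6 9]. Elementwise product with the kernel and sum: 2·1 + 4·2 + 6·-2 + 9·1.

11 7 19
4 4 -3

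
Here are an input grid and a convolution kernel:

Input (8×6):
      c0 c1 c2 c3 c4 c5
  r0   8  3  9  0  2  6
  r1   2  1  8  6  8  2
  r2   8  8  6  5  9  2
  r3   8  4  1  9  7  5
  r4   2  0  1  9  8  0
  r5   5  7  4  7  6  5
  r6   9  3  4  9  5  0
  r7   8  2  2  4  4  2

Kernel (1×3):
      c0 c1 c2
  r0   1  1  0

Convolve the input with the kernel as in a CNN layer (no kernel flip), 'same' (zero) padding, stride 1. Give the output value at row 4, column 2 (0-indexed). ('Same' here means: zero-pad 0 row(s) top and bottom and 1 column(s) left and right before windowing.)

1

The receptive field on the zero-padded input at this output position is [0 1 9]. Elementwise product with the kernel and sum: 0·1 + 1·1.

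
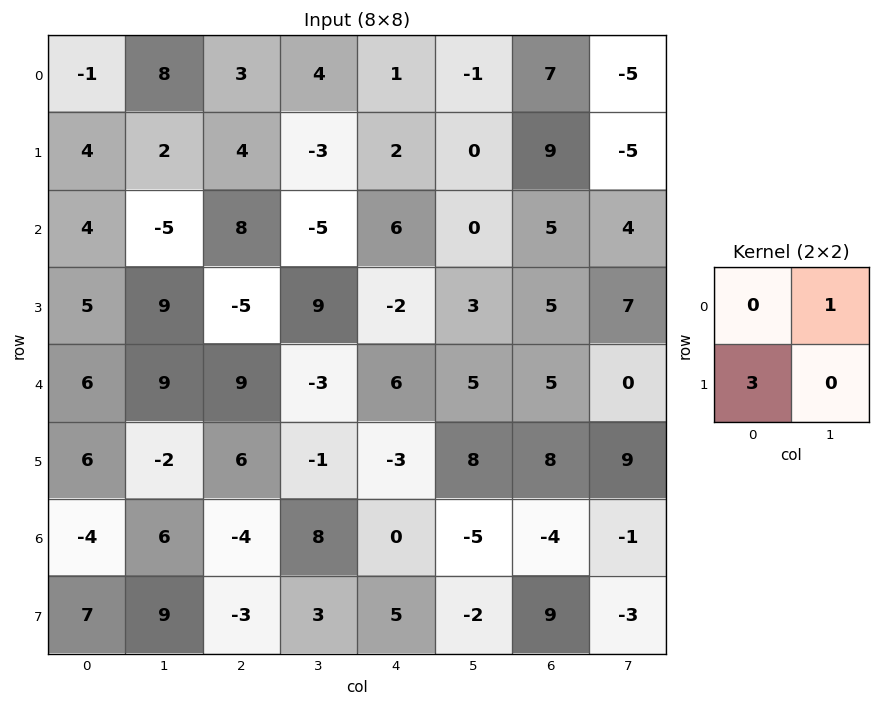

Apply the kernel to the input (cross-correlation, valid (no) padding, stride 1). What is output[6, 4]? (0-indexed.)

The receptive field on the input at this output position is [0 -5 / 5 -2]. Elementwise product with the kernel and sum: -5·1 + 5·3.

10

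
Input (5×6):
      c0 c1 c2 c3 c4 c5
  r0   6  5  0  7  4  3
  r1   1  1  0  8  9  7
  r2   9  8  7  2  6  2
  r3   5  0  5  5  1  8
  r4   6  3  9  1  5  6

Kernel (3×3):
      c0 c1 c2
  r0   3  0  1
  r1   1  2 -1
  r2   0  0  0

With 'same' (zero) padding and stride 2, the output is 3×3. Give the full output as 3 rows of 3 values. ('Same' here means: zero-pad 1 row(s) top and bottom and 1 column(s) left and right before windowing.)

Output[0,0]: The receptive field on the zero-padded input at this output position is [0 0 0 / 0 6 5 / 0 1 1]. Elementwise product with the kernel and sum: 0·3 + 0·1 + 0·1 + 6·2 + 5·-1.

7 -2 12
11 31 43
9 25 28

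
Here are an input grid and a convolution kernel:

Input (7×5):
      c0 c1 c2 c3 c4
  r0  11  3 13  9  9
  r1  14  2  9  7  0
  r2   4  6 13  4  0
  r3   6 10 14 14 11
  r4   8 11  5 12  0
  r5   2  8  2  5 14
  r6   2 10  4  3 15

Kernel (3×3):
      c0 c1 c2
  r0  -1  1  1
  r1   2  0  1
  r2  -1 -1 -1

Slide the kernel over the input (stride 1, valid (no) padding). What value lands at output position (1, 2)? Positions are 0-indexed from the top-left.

-15

The receptive field on the input at this output position is [9 7 0 / 13 4 0 / 14 14 11]. Elementwise product with the kernel and sum: 9·-1 + 7·1 + 0·1 + 13·2 + 0·1 + 14·-1 + 14·-1 + 11·-1.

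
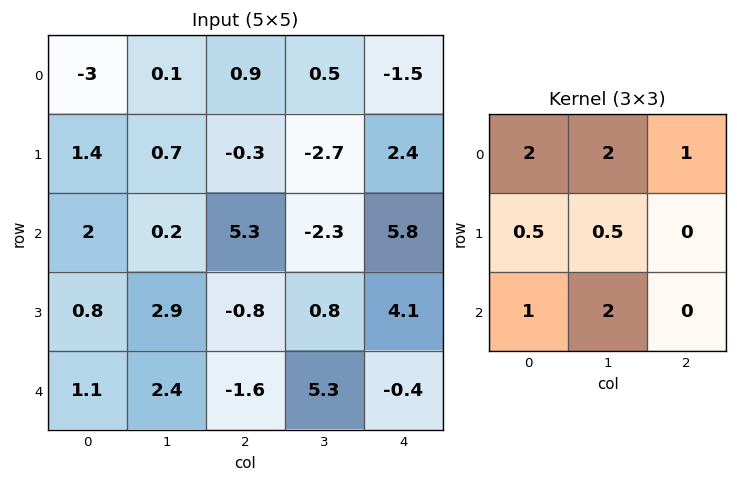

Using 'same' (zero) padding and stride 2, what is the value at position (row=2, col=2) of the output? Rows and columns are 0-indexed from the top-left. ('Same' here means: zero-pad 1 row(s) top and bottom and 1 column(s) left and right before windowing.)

12.25

The receptive field on the zero-padded input at this output position is [0.8 4.1 0 / 5.3 -0.4 0 / 0 0 0]. Elementwise product with the kernel and sum: 0.8·2 + 4.1·2 + 0·1 + 5.3·0.5 + -0.4·0.5 + 0·1 + 0·2.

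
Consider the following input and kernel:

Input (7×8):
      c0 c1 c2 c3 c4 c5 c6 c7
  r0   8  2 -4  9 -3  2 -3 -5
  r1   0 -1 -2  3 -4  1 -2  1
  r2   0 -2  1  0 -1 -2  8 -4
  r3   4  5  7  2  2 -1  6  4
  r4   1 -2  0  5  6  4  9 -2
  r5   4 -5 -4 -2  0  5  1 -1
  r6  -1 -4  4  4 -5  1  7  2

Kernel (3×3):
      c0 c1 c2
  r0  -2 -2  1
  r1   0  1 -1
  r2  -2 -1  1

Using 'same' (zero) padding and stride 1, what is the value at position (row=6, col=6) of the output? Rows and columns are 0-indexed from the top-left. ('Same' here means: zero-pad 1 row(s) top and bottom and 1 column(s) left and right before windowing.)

The receptive field on the zero-padded input at this output position is [5 1 -1 / 1 7 2 / 0 0 0]. Elementwise product with the kernel and sum: 5·-2 + 1·-2 + -1·1 + 7·1 + 2·-1 + 0·-2 + 0·-1 + 0·1.

-8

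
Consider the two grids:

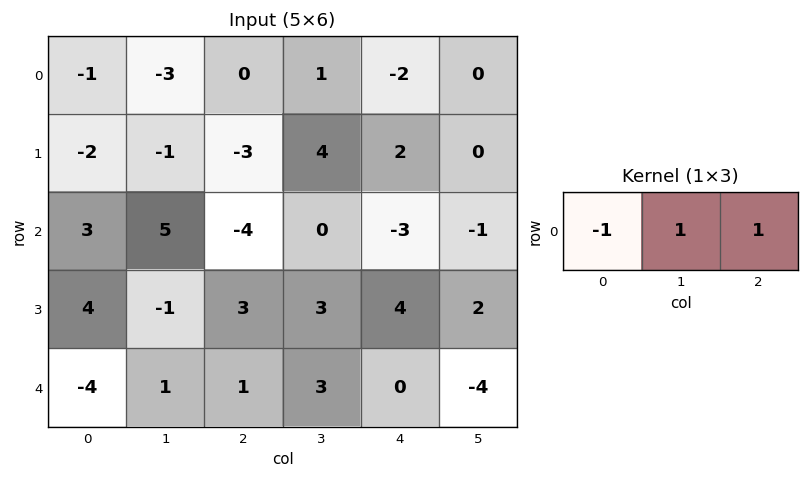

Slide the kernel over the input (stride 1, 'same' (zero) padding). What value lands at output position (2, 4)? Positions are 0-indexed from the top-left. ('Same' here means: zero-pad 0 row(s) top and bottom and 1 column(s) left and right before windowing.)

-4

The receptive field on the zero-padded input at this output position is [0 -3 -1]. Elementwise product with the kernel and sum: 0·-1 + -3·1 + -1·1.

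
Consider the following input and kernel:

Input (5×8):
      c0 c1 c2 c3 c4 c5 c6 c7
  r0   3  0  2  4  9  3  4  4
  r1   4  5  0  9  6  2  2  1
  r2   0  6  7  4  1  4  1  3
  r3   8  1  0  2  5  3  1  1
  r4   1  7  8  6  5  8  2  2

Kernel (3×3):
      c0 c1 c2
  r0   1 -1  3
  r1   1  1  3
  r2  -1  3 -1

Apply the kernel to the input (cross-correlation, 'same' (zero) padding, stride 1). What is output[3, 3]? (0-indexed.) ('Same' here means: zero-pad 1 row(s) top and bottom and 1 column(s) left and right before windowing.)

The receptive field on the zero-padded input at this output position is [7 4 1 / 0 2 5 / 8 6 5]. Elementwise product with the kernel and sum: 7·1 + 4·-1 + 1·3 + 0·1 + 2·1 + 5·3 + 8·-1 + 6·3 + 5·-1.

28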